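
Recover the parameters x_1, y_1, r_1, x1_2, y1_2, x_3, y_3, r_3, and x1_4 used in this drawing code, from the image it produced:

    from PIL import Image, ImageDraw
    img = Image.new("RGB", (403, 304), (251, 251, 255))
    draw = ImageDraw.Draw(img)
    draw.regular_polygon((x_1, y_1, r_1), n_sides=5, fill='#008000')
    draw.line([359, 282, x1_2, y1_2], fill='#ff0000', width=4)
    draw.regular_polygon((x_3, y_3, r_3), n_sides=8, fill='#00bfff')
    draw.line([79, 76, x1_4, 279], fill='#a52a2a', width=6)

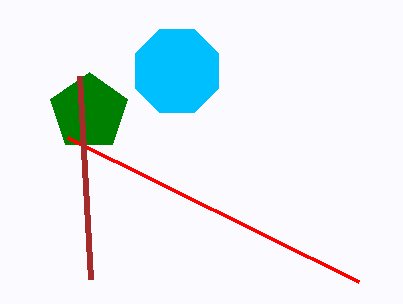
x_1 = 89; y_1 = 112; r_1 = 40; x1_2 = 68; y1_2 = 138; x_3 = 177; y_3 = 71; r_3 = 45; x1_4 = 90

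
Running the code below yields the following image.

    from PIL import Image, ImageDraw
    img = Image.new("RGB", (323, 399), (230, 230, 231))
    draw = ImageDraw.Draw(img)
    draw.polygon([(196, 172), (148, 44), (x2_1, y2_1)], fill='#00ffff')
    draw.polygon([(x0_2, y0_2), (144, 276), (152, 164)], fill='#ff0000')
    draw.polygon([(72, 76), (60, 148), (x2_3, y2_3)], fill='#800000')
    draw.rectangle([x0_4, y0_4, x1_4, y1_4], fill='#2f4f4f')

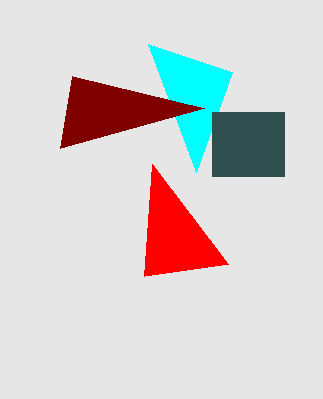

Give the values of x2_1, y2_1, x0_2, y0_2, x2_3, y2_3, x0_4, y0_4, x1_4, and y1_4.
x2_1 = 232; y2_1 = 72; x0_2 = 228; y0_2 = 264; x2_3 = 204; y2_3 = 108; x0_4 = 212; y0_4 = 112; x1_4 = 284; y1_4 = 176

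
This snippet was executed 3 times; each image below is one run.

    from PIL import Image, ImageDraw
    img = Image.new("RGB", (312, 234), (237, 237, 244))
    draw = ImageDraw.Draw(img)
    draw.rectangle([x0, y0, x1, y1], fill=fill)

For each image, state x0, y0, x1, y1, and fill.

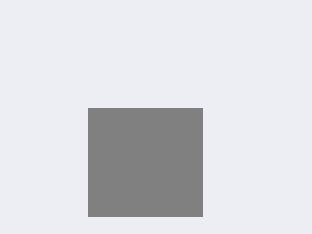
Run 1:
x0 = 88, y0 = 108, x1 = 202, y1 = 216, fill = 'gray'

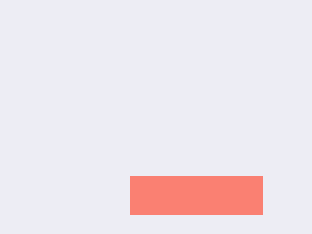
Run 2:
x0 = 130
y0 = 176
x1 = 262
y1 = 214
fill = 'salmon'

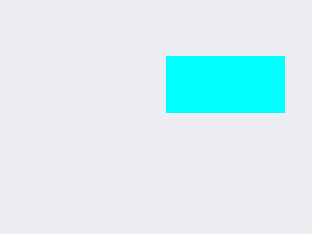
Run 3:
x0 = 166; y0 = 56; x1 = 284; y1 = 112; fill = 'cyan'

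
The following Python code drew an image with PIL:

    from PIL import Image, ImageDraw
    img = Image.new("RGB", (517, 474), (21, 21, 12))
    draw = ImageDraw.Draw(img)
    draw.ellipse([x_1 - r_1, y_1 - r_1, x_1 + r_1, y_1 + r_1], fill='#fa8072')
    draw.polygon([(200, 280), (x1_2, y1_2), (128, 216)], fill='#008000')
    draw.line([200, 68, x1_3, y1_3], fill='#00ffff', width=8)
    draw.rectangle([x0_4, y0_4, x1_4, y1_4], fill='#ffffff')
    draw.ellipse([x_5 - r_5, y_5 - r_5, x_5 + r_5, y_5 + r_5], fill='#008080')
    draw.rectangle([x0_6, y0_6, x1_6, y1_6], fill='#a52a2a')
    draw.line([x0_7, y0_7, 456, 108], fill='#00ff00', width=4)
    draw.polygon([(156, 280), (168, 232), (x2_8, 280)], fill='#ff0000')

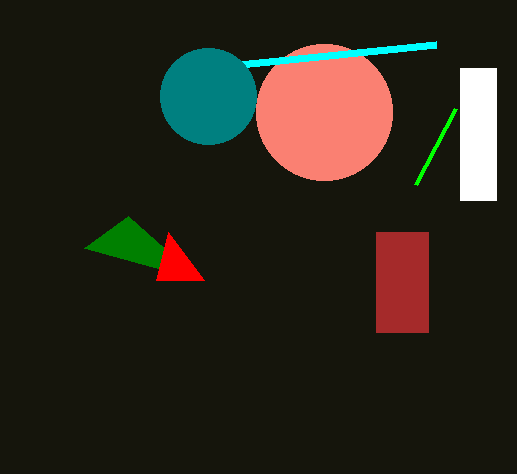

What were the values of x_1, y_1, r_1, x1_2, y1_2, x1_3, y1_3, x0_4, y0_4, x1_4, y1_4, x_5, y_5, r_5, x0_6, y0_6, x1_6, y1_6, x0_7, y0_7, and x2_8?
x_1 = 324
y_1 = 112
r_1 = 68
x1_2 = 84
y1_2 = 248
x1_3 = 436
y1_3 = 44
x0_4 = 460
y0_4 = 68
x1_4 = 496
y1_4 = 200
x_5 = 208
y_5 = 96
r_5 = 48
x0_6 = 376
y0_6 = 232
x1_6 = 428
y1_6 = 332
x0_7 = 416
y0_7 = 184
x2_8 = 204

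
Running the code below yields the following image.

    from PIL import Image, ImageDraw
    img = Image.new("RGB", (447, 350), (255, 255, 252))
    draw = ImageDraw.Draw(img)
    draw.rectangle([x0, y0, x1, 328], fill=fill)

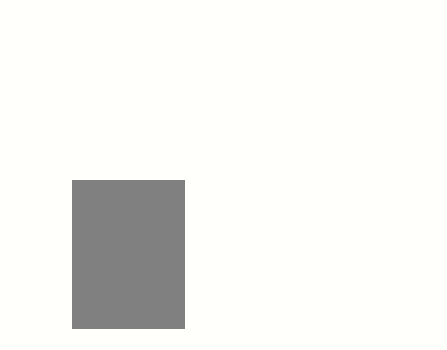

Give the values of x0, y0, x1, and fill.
x0 = 72
y0 = 180
x1 = 184
fill = 'gray'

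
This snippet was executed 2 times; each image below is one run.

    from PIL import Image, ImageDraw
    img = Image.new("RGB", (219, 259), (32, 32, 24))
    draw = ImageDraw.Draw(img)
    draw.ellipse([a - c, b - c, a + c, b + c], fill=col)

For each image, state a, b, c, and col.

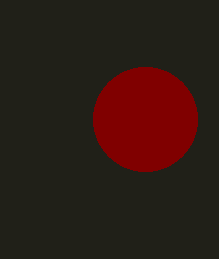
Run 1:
a = 145, b = 119, c = 52, col = 'maroon'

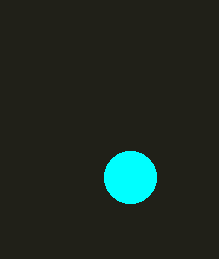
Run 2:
a = 130; b = 177; c = 26; col = 'cyan'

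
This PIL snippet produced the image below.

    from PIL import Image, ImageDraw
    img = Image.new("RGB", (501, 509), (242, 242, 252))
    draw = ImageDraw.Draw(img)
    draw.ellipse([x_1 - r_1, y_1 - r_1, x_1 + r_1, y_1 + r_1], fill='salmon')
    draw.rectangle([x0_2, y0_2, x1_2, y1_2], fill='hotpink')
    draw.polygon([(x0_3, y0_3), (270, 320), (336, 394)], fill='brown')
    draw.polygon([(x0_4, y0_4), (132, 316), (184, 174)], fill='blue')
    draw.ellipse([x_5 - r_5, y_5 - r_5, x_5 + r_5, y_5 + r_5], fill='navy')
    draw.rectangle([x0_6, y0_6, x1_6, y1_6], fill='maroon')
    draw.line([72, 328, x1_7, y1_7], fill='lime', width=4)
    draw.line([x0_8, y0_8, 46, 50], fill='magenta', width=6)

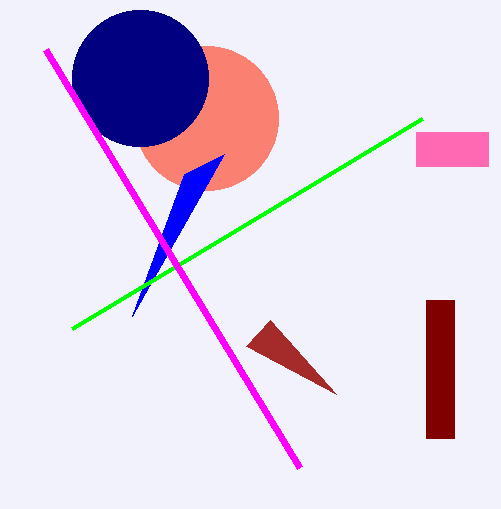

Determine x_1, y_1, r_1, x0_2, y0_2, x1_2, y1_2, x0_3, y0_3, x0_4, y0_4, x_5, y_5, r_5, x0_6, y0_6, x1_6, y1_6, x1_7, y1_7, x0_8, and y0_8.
x_1 = 206
y_1 = 118
r_1 = 72
x0_2 = 416
y0_2 = 132
x1_2 = 488
y1_2 = 166
x0_3 = 246
y0_3 = 346
x0_4 = 224
y0_4 = 154
x_5 = 140
y_5 = 78
r_5 = 68
x0_6 = 426
y0_6 = 300
x1_6 = 454
y1_6 = 438
x1_7 = 422
y1_7 = 118
x0_8 = 300
y0_8 = 468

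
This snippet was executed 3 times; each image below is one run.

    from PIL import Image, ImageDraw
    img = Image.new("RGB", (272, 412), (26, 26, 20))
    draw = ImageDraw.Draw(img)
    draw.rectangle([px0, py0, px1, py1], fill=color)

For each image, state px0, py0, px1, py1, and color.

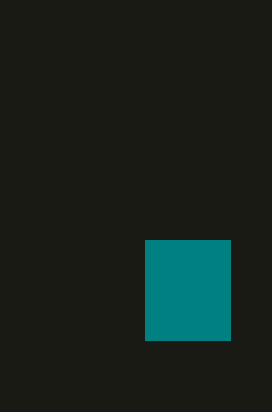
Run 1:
px0 = 145; py0 = 240; px1 = 230; py1 = 340; color = 'teal'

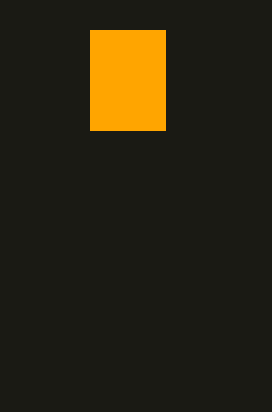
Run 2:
px0 = 90; py0 = 30; px1 = 165; py1 = 130; color = 'orange'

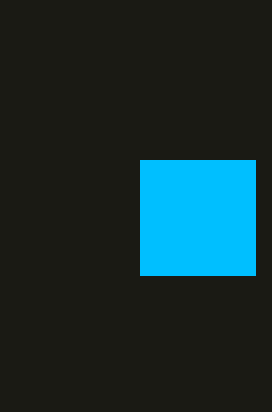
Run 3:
px0 = 140
py0 = 160
px1 = 255
py1 = 275
color = 'deepskyblue'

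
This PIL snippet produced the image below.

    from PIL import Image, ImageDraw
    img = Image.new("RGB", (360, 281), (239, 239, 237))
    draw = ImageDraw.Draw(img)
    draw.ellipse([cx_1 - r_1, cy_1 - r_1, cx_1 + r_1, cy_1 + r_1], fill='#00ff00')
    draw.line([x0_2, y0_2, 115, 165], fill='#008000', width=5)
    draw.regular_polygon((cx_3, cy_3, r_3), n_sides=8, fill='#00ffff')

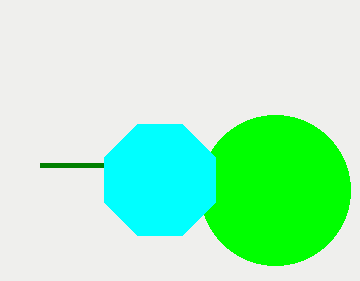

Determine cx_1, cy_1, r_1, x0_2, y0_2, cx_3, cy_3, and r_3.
cx_1 = 275, cy_1 = 190, r_1 = 75, x0_2 = 40, y0_2 = 165, cx_3 = 160, cy_3 = 180, r_3 = 60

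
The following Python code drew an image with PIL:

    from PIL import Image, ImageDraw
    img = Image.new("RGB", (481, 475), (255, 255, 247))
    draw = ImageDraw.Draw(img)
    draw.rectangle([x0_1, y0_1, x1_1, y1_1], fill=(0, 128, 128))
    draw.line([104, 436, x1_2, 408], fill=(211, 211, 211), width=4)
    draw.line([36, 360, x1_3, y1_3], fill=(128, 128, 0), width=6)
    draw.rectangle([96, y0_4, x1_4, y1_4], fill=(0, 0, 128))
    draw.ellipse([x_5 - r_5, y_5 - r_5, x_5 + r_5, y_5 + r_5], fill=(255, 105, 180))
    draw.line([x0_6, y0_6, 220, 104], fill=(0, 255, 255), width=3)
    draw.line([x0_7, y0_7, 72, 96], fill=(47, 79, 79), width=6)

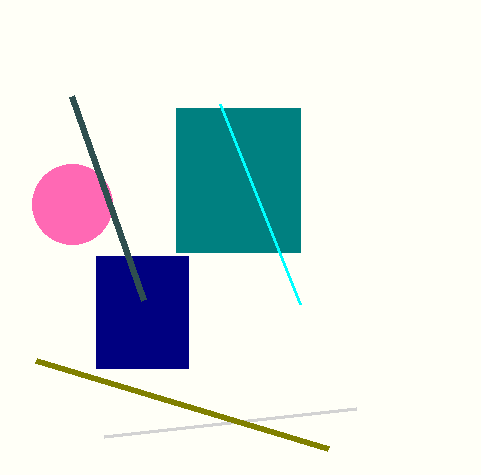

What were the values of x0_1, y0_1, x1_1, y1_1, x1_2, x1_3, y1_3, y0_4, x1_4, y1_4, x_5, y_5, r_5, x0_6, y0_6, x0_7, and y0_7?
x0_1 = 176
y0_1 = 108
x1_1 = 300
y1_1 = 252
x1_2 = 356
x1_3 = 328
y1_3 = 448
y0_4 = 256
x1_4 = 188
y1_4 = 368
x_5 = 72
y_5 = 204
r_5 = 40
x0_6 = 300
y0_6 = 304
x0_7 = 144
y0_7 = 300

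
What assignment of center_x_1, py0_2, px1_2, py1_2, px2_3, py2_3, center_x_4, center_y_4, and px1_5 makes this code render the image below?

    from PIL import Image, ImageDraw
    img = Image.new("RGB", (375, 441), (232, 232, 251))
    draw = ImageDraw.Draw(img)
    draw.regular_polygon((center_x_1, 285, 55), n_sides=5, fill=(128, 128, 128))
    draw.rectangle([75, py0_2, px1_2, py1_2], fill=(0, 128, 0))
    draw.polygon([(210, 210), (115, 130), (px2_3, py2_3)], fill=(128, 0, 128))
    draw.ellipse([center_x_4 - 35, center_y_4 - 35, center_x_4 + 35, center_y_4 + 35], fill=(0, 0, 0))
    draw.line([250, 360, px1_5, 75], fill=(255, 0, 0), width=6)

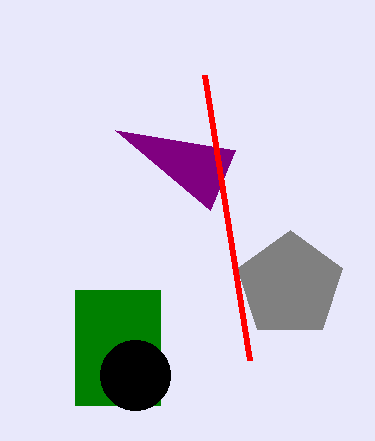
center_x_1 = 290; py0_2 = 290; px1_2 = 160; py1_2 = 405; px2_3 = 235; py2_3 = 150; center_x_4 = 135; center_y_4 = 375; px1_5 = 205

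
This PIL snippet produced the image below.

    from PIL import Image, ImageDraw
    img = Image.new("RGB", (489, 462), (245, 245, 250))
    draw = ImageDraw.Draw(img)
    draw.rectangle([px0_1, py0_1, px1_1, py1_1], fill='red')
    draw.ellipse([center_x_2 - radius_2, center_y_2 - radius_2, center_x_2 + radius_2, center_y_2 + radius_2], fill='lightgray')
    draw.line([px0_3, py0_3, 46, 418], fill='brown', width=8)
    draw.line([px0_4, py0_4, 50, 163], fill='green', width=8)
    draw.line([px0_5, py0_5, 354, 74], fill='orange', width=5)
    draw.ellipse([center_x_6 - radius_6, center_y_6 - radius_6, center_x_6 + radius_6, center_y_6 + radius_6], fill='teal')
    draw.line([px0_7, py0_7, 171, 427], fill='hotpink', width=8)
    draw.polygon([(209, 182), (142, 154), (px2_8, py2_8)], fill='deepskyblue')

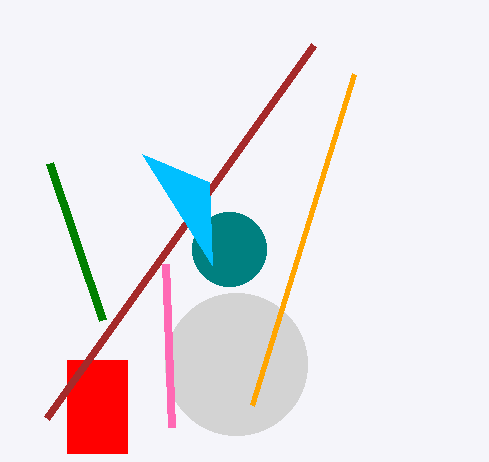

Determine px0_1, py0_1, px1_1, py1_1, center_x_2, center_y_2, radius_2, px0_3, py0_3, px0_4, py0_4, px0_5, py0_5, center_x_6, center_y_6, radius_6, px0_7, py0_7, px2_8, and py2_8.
px0_1 = 67, py0_1 = 360, px1_1 = 127, py1_1 = 453, center_x_2 = 236, center_y_2 = 364, radius_2 = 71, px0_3 = 313, py0_3 = 45, px0_4 = 103, py0_4 = 320, px0_5 = 252, py0_5 = 405, center_x_6 = 229, center_y_6 = 249, radius_6 = 37, px0_7 = 165, py0_7 = 264, px2_8 = 212, py2_8 = 265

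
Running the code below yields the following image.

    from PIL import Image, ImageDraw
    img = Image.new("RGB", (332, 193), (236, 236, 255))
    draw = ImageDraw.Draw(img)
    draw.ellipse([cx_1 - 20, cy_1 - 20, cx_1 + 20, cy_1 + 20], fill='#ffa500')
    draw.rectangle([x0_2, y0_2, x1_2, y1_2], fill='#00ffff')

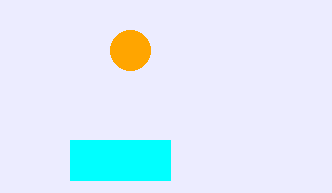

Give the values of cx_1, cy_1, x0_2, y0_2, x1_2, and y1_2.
cx_1 = 130, cy_1 = 50, x0_2 = 70, y0_2 = 140, x1_2 = 170, y1_2 = 180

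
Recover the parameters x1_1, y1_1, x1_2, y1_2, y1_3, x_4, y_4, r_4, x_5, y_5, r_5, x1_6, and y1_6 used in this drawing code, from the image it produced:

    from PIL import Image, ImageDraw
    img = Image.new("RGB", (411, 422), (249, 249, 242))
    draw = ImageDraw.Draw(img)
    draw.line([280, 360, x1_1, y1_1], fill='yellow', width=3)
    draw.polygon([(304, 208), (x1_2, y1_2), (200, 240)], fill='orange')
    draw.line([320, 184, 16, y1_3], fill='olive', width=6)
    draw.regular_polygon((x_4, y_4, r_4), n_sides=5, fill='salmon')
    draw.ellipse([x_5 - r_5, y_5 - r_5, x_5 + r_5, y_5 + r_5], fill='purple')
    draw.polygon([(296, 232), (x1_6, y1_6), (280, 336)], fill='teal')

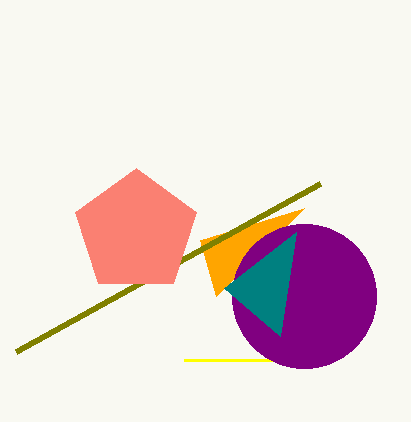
x1_1 = 184; y1_1 = 360; x1_2 = 216; y1_2 = 296; y1_3 = 352; x_4 = 136; y_4 = 232; r_4 = 64; x_5 = 304; y_5 = 296; r_5 = 72; x1_6 = 224; y1_6 = 288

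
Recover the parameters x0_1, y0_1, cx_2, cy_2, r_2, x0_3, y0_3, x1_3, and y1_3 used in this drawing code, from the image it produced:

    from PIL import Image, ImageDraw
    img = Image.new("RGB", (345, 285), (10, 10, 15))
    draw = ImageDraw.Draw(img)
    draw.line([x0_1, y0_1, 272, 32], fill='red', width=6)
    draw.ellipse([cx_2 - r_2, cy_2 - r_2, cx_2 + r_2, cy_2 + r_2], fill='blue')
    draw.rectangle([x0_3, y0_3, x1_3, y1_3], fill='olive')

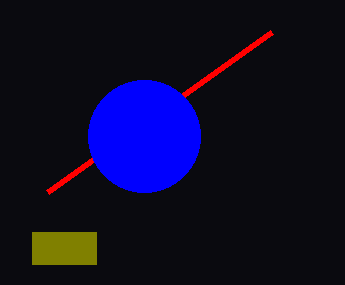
x0_1 = 48; y0_1 = 192; cx_2 = 144; cy_2 = 136; r_2 = 56; x0_3 = 32; y0_3 = 232; x1_3 = 96; y1_3 = 264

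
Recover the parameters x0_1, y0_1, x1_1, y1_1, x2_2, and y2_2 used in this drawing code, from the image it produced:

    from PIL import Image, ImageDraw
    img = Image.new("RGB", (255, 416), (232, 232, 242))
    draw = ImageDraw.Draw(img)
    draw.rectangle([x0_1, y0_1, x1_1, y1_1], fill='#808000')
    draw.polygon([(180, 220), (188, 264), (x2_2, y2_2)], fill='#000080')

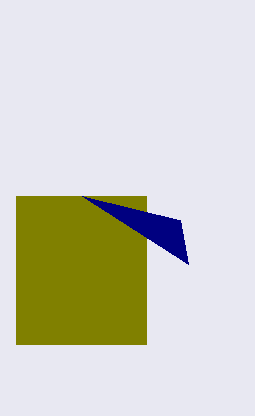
x0_1 = 16; y0_1 = 196; x1_1 = 146; y1_1 = 344; x2_2 = 82; y2_2 = 196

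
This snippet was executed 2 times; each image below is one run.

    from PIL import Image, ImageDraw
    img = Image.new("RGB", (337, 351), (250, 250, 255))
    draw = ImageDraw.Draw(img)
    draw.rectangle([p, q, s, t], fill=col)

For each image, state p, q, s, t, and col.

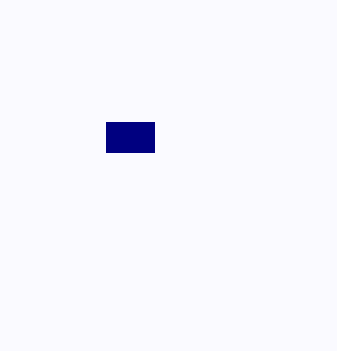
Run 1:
p = 106
q = 122
s = 154
t = 152
col = 'navy'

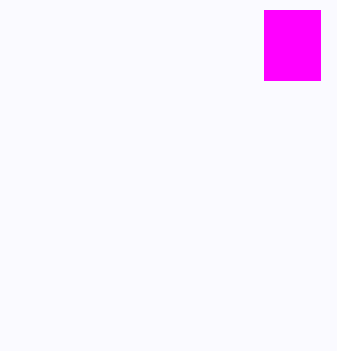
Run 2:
p = 264; q = 10; s = 320; t = 80; col = 'magenta'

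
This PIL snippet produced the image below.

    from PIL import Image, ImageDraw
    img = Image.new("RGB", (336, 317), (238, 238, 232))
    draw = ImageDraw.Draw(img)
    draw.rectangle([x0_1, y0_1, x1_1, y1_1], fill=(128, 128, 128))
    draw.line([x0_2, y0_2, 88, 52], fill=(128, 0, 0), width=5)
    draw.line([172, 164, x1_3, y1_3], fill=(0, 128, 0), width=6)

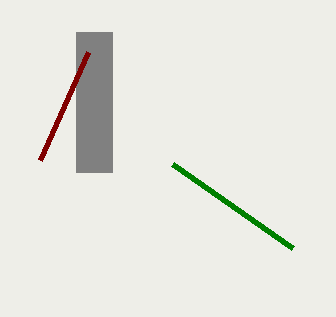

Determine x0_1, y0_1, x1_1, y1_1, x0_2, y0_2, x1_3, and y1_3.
x0_1 = 76
y0_1 = 32
x1_1 = 112
y1_1 = 172
x0_2 = 40
y0_2 = 160
x1_3 = 292
y1_3 = 248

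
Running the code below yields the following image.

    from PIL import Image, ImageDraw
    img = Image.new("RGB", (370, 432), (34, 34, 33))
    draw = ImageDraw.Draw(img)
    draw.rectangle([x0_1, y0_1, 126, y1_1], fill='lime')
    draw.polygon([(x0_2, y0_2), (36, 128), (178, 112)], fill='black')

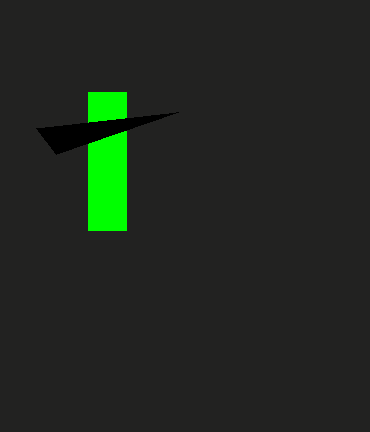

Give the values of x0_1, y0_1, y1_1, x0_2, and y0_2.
x0_1 = 88; y0_1 = 92; y1_1 = 230; x0_2 = 56; y0_2 = 154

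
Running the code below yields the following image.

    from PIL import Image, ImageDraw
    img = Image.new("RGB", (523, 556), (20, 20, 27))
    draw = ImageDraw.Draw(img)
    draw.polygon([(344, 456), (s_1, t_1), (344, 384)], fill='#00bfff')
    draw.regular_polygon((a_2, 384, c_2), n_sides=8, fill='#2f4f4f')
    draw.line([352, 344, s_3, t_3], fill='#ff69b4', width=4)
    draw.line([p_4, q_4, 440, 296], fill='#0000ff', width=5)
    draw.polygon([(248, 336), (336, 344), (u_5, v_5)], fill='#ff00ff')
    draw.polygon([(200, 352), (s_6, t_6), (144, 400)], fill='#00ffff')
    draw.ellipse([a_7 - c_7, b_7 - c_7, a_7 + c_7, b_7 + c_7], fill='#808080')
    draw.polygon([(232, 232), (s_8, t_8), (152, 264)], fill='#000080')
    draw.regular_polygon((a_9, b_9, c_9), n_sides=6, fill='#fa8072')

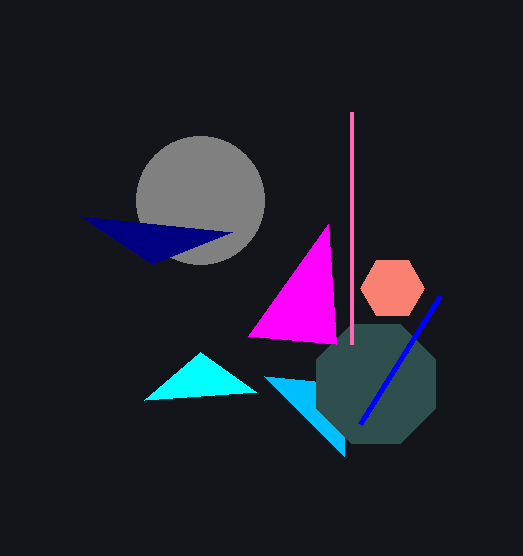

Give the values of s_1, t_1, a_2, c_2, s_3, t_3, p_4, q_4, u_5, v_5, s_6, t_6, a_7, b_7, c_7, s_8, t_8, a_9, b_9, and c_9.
s_1 = 264
t_1 = 376
a_2 = 376
c_2 = 64
s_3 = 352
t_3 = 112
p_4 = 360
q_4 = 424
u_5 = 328
v_5 = 224
s_6 = 256
t_6 = 392
a_7 = 200
b_7 = 200
c_7 = 64
s_8 = 80
t_8 = 216
a_9 = 392
b_9 = 288
c_9 = 32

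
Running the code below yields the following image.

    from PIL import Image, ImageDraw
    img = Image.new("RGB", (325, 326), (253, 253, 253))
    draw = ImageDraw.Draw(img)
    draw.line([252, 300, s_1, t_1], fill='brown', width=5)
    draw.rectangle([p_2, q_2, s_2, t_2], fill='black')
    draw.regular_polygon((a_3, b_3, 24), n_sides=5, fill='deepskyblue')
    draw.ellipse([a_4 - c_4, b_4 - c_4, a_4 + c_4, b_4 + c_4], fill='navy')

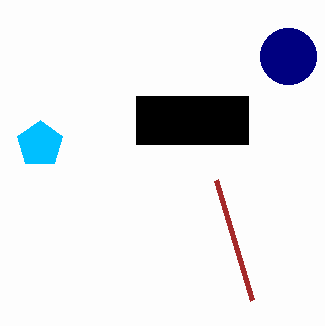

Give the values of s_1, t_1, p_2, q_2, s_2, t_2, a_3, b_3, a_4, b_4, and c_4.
s_1 = 216; t_1 = 180; p_2 = 136; q_2 = 96; s_2 = 248; t_2 = 144; a_3 = 40; b_3 = 144; a_4 = 288; b_4 = 56; c_4 = 28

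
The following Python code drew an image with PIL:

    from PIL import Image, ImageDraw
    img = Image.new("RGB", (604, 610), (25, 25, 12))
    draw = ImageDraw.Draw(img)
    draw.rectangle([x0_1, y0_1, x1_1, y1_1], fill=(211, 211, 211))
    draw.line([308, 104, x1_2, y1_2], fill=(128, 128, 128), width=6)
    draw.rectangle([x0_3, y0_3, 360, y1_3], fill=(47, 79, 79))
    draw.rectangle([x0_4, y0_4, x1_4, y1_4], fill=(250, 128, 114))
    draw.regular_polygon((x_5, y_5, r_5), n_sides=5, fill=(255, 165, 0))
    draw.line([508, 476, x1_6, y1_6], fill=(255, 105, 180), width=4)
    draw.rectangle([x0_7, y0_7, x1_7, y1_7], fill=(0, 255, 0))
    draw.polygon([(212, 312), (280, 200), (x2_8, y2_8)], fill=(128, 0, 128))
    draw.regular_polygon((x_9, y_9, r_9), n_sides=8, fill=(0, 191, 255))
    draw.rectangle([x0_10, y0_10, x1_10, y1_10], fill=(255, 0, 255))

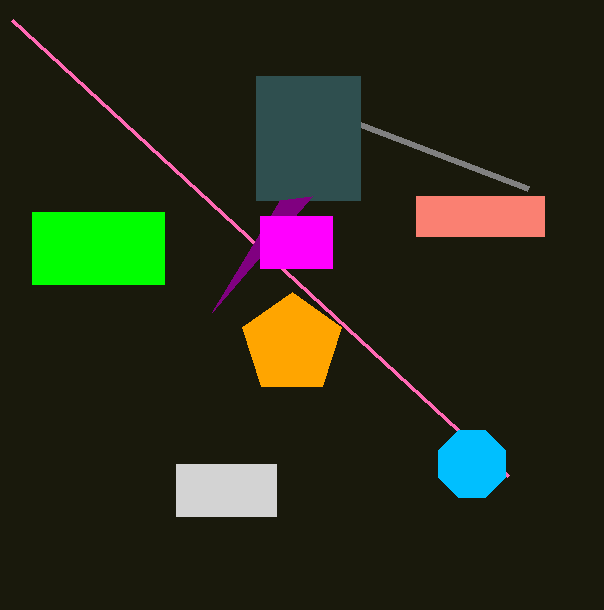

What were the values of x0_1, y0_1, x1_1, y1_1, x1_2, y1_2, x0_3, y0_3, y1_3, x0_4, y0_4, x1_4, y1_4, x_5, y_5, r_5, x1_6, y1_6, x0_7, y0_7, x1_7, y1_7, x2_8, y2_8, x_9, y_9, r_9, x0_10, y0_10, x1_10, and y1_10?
x0_1 = 176
y0_1 = 464
x1_1 = 276
y1_1 = 516
x1_2 = 528
y1_2 = 188
x0_3 = 256
y0_3 = 76
y1_3 = 200
x0_4 = 416
y0_4 = 196
x1_4 = 544
y1_4 = 236
x_5 = 292
y_5 = 344
r_5 = 52
x1_6 = 12
y1_6 = 20
x0_7 = 32
y0_7 = 212
x1_7 = 164
y1_7 = 284
x2_8 = 312
y2_8 = 196
x_9 = 472
y_9 = 464
r_9 = 36
x0_10 = 260
y0_10 = 216
x1_10 = 332
y1_10 = 268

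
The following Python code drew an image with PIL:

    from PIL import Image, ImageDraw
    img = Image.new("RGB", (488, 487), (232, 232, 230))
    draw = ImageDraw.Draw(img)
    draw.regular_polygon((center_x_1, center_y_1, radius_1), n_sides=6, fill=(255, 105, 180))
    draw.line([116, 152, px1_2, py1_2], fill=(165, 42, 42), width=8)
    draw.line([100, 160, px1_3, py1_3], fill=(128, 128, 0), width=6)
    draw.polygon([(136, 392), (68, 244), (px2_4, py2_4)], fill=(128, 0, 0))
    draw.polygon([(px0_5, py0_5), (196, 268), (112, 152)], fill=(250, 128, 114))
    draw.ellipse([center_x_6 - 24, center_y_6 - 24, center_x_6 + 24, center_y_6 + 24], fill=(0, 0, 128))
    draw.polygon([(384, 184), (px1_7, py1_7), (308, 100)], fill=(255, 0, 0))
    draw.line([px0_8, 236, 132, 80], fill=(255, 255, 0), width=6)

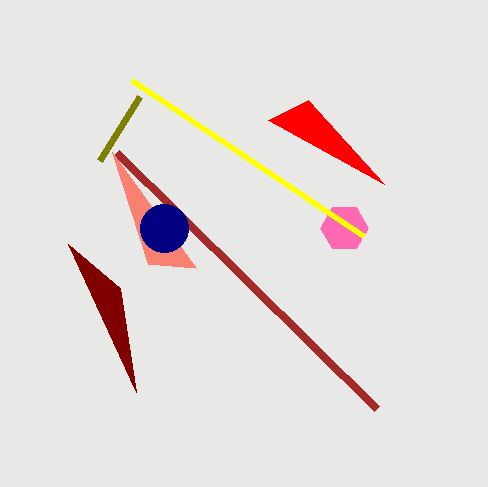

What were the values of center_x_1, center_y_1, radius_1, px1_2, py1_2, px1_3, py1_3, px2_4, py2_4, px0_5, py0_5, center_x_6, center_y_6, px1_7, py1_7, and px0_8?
center_x_1 = 344, center_y_1 = 228, radius_1 = 24, px1_2 = 376, py1_2 = 408, px1_3 = 140, py1_3 = 96, px2_4 = 120, py2_4 = 288, px0_5 = 148, py0_5 = 264, center_x_6 = 164, center_y_6 = 228, px1_7 = 268, py1_7 = 120, px0_8 = 364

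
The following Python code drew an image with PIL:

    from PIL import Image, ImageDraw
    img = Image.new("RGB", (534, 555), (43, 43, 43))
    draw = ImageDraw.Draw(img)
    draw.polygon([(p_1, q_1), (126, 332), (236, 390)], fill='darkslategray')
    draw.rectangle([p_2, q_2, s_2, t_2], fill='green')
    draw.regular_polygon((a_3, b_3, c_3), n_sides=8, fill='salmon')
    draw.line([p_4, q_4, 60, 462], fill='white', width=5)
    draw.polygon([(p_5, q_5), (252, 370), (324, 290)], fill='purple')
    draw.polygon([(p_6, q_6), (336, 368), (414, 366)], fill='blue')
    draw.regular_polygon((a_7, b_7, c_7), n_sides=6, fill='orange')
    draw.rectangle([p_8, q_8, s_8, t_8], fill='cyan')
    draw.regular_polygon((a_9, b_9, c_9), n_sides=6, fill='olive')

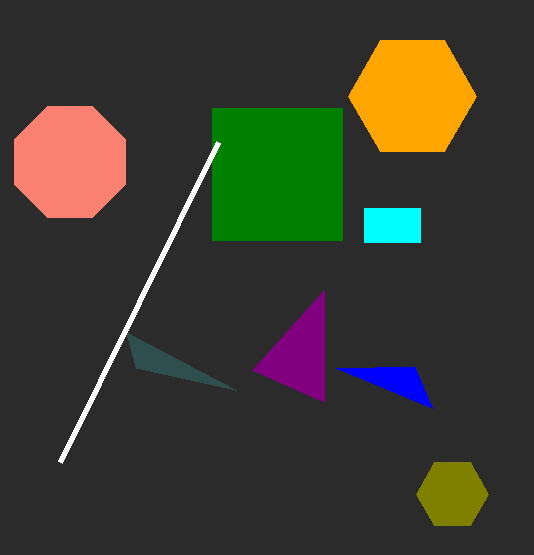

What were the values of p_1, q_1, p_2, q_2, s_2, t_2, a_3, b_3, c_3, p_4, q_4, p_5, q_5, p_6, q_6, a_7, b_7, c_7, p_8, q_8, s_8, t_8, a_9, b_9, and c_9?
p_1 = 136, q_1 = 368, p_2 = 212, q_2 = 108, s_2 = 342, t_2 = 240, a_3 = 70, b_3 = 162, c_3 = 60, p_4 = 218, q_4 = 142, p_5 = 324, q_5 = 402, p_6 = 432, q_6 = 408, a_7 = 412, b_7 = 96, c_7 = 64, p_8 = 364, q_8 = 208, s_8 = 420, t_8 = 242, a_9 = 452, b_9 = 494, c_9 = 36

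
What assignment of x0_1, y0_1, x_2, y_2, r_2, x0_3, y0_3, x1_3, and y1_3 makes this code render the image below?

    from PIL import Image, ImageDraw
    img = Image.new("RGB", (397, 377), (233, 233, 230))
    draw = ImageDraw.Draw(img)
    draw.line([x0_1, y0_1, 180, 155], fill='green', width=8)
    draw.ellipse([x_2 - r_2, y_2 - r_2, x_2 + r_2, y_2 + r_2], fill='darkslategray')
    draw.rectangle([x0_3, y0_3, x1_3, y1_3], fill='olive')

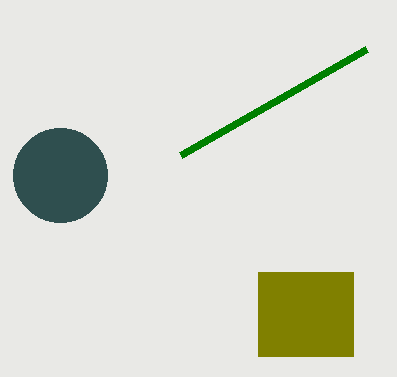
x0_1 = 366, y0_1 = 49, x_2 = 60, y_2 = 175, r_2 = 47, x0_3 = 258, y0_3 = 272, x1_3 = 353, y1_3 = 356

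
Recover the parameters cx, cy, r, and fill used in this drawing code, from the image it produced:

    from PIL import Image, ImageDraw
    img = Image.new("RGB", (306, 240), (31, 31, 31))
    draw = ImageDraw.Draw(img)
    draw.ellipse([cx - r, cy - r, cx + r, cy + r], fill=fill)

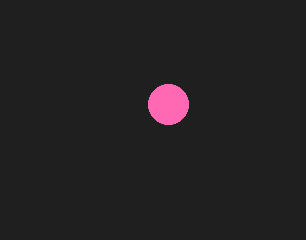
cx = 168
cy = 104
r = 20
fill = 'hotpink'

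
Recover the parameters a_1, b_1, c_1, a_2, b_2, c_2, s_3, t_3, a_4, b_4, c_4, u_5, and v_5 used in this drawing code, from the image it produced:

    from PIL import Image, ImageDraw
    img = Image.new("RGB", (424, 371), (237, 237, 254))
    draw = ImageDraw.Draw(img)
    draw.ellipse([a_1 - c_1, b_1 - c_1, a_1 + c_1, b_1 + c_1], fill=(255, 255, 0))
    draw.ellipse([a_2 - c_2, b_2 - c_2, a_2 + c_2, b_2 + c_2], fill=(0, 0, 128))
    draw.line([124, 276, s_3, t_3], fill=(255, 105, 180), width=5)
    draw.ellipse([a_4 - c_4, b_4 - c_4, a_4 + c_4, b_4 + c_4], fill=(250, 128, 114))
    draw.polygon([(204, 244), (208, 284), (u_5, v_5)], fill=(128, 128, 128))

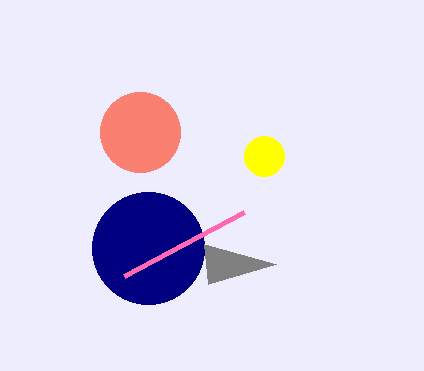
a_1 = 264, b_1 = 156, c_1 = 20, a_2 = 148, b_2 = 248, c_2 = 56, s_3 = 244, t_3 = 212, a_4 = 140, b_4 = 132, c_4 = 40, u_5 = 276, v_5 = 264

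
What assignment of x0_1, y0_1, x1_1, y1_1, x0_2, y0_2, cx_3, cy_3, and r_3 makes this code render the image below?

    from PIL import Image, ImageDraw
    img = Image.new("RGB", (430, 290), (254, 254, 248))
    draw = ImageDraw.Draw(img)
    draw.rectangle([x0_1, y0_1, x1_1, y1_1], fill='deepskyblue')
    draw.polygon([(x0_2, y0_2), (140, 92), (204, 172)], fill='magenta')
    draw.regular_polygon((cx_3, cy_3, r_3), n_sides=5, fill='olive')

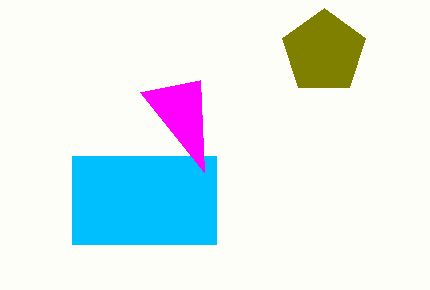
x0_1 = 72
y0_1 = 156
x1_1 = 216
y1_1 = 244
x0_2 = 200
y0_2 = 80
cx_3 = 324
cy_3 = 52
r_3 = 44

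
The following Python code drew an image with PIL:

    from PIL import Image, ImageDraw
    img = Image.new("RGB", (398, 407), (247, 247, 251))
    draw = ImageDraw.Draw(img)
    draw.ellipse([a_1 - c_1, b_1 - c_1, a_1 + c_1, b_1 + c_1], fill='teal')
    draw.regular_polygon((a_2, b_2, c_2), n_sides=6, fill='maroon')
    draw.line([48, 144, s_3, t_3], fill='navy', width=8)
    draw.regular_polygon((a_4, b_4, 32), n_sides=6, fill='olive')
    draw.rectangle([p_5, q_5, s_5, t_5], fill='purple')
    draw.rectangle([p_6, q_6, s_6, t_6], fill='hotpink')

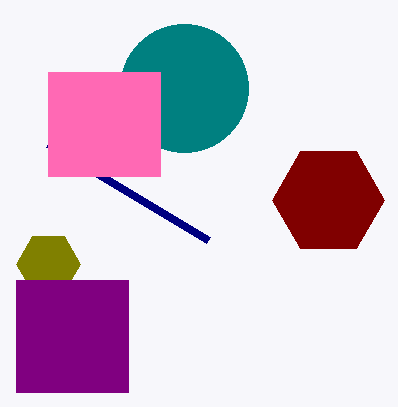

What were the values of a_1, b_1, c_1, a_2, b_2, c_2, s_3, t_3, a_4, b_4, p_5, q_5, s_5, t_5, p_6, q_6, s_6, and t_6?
a_1 = 184; b_1 = 88; c_1 = 64; a_2 = 328; b_2 = 200; c_2 = 56; s_3 = 208; t_3 = 240; a_4 = 48; b_4 = 264; p_5 = 16; q_5 = 280; s_5 = 128; t_5 = 392; p_6 = 48; q_6 = 72; s_6 = 160; t_6 = 176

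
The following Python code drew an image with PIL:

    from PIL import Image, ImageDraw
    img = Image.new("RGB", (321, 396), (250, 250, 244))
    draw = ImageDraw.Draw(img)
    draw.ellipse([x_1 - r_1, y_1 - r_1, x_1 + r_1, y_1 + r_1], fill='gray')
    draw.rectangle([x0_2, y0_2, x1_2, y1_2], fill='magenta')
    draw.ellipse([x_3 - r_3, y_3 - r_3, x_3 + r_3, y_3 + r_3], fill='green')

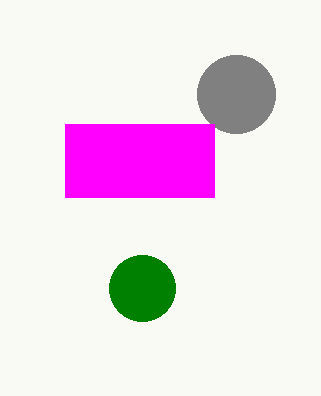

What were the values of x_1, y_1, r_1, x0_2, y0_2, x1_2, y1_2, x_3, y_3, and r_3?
x_1 = 236; y_1 = 94; r_1 = 39; x0_2 = 65; y0_2 = 124; x1_2 = 214; y1_2 = 197; x_3 = 142; y_3 = 288; r_3 = 33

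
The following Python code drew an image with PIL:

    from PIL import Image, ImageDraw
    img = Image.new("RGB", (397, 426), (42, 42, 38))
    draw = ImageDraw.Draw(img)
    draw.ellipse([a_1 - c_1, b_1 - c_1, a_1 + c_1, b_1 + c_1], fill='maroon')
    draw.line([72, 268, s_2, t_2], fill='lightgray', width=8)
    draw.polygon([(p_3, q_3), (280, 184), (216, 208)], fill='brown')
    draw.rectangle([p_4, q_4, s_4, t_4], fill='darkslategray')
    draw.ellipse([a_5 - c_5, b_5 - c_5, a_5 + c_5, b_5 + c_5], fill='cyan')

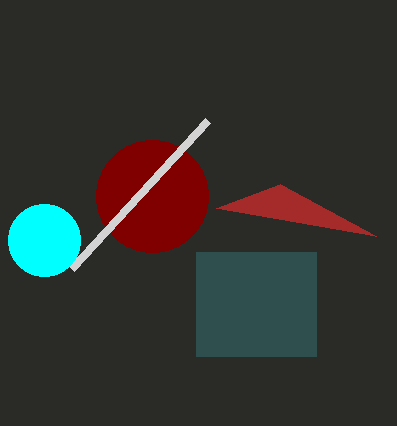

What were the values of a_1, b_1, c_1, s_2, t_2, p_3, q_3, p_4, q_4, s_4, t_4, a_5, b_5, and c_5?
a_1 = 152, b_1 = 196, c_1 = 56, s_2 = 208, t_2 = 120, p_3 = 376, q_3 = 236, p_4 = 196, q_4 = 252, s_4 = 316, t_4 = 356, a_5 = 44, b_5 = 240, c_5 = 36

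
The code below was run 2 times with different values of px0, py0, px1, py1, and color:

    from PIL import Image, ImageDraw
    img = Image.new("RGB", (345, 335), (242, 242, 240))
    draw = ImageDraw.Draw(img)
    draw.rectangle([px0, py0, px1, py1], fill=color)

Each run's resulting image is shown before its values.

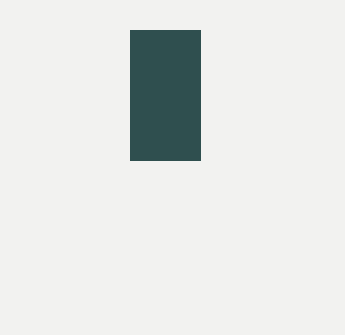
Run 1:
px0 = 130, py0 = 30, px1 = 200, py1 = 160, color = 'darkslategray'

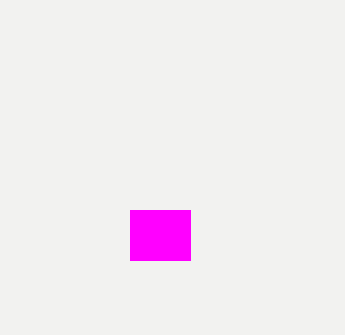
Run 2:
px0 = 130, py0 = 210, px1 = 190, py1 = 260, color = 'magenta'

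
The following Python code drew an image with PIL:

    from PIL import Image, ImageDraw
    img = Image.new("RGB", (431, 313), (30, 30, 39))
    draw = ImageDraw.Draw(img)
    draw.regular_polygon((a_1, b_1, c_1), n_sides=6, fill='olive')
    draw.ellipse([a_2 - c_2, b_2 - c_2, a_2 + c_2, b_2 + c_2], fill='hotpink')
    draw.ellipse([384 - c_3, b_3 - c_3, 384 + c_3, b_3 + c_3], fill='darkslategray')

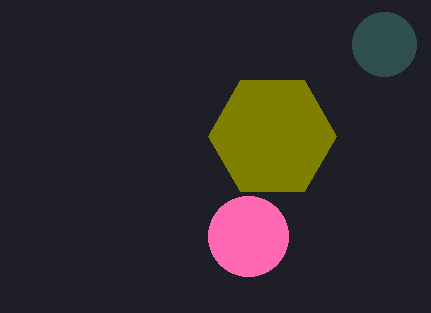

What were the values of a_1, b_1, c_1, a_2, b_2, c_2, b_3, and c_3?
a_1 = 272; b_1 = 136; c_1 = 64; a_2 = 248; b_2 = 236; c_2 = 40; b_3 = 44; c_3 = 32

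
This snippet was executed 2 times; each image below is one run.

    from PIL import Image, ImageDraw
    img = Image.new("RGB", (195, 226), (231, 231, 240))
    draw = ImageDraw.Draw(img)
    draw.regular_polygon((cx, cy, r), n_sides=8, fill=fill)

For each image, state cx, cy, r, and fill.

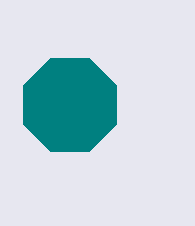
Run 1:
cx = 70
cy = 105
r = 50
fill = 'teal'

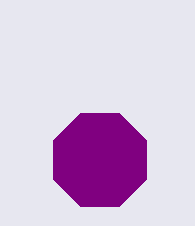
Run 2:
cx = 100; cy = 160; r = 50; fill = 'purple'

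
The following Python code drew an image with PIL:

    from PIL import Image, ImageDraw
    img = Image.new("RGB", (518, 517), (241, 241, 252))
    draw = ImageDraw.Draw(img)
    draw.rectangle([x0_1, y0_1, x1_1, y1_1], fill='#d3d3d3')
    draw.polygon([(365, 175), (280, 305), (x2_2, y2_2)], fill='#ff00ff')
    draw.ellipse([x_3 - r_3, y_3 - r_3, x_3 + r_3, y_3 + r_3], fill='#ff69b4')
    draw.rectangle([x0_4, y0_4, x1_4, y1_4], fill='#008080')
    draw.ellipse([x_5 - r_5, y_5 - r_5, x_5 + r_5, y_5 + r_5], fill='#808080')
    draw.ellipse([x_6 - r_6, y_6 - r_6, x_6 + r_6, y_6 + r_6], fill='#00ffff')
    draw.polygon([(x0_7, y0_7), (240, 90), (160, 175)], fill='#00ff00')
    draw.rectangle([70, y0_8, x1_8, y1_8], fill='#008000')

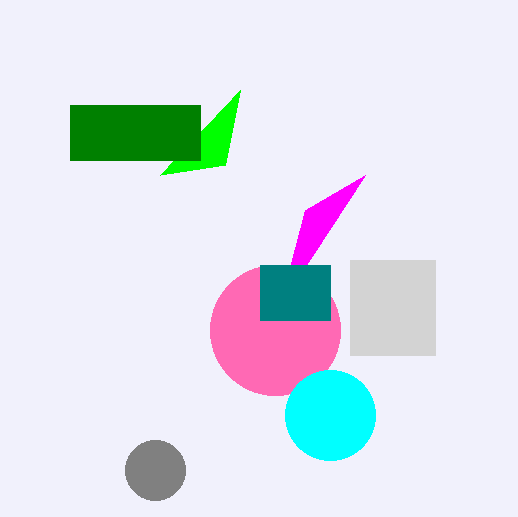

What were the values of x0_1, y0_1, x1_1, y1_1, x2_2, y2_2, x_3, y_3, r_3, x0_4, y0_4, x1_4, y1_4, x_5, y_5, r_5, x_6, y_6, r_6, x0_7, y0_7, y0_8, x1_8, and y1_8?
x0_1 = 350; y0_1 = 260; x1_1 = 435; y1_1 = 355; x2_2 = 305; y2_2 = 210; x_3 = 275; y_3 = 330; r_3 = 65; x0_4 = 260; y0_4 = 265; x1_4 = 330; y1_4 = 320; x_5 = 155; y_5 = 470; r_5 = 30; x_6 = 330; y_6 = 415; r_6 = 45; x0_7 = 225; y0_7 = 165; y0_8 = 105; x1_8 = 200; y1_8 = 160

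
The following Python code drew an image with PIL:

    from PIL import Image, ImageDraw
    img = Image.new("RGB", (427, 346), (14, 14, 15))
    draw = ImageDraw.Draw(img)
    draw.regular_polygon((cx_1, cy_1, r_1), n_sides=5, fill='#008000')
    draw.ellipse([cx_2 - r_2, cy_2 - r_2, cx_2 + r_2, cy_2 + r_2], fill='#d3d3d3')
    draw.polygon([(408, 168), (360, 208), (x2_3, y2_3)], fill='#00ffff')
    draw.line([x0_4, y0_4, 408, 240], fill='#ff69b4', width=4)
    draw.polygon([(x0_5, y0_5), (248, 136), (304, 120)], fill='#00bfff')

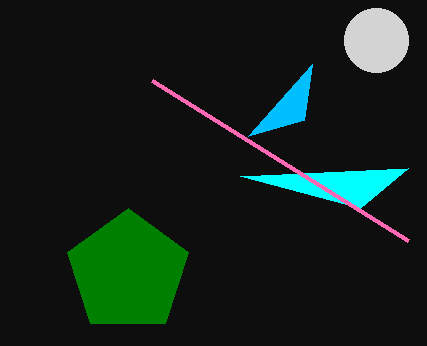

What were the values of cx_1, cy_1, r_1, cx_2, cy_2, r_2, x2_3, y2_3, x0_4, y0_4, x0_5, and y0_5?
cx_1 = 128
cy_1 = 272
r_1 = 64
cx_2 = 376
cy_2 = 40
r_2 = 32
x2_3 = 240
y2_3 = 176
x0_4 = 152
y0_4 = 80
x0_5 = 312
y0_5 = 64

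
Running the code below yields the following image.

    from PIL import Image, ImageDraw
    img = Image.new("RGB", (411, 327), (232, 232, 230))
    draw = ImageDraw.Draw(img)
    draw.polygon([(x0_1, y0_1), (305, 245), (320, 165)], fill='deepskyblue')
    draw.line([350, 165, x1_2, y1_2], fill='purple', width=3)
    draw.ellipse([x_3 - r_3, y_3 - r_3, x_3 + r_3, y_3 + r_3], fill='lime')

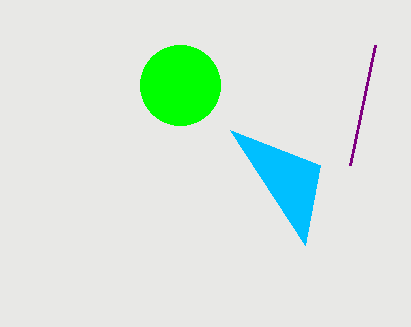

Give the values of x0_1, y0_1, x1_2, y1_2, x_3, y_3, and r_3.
x0_1 = 230; y0_1 = 130; x1_2 = 375; y1_2 = 45; x_3 = 180; y_3 = 85; r_3 = 40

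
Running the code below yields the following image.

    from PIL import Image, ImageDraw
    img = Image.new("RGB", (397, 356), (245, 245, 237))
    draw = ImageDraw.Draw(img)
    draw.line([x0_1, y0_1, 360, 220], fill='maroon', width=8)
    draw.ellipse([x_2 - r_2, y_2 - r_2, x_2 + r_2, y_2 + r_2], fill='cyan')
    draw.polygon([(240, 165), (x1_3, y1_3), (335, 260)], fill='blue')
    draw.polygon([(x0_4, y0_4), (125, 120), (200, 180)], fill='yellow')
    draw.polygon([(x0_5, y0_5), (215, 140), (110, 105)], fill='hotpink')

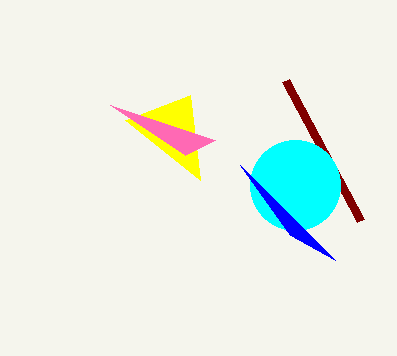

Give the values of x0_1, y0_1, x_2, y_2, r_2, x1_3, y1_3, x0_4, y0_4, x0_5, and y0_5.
x0_1 = 285; y0_1 = 80; x_2 = 295; y_2 = 185; r_2 = 45; x1_3 = 290; y1_3 = 235; x0_4 = 190; y0_4 = 95; x0_5 = 185; y0_5 = 155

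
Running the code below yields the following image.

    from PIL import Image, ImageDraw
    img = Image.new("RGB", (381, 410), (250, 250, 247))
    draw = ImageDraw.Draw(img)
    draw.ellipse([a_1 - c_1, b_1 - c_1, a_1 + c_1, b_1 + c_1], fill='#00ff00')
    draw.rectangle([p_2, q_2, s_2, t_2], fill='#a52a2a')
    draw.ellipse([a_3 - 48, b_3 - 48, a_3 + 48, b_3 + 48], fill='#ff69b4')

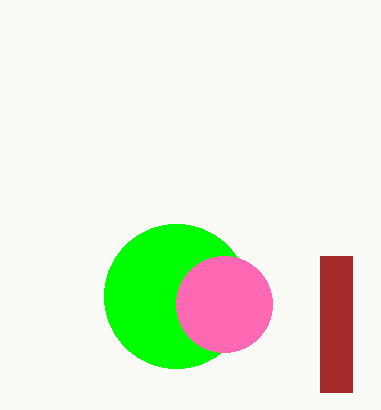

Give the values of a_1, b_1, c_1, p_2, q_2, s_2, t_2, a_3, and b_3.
a_1 = 176; b_1 = 296; c_1 = 72; p_2 = 320; q_2 = 256; s_2 = 352; t_2 = 392; a_3 = 224; b_3 = 304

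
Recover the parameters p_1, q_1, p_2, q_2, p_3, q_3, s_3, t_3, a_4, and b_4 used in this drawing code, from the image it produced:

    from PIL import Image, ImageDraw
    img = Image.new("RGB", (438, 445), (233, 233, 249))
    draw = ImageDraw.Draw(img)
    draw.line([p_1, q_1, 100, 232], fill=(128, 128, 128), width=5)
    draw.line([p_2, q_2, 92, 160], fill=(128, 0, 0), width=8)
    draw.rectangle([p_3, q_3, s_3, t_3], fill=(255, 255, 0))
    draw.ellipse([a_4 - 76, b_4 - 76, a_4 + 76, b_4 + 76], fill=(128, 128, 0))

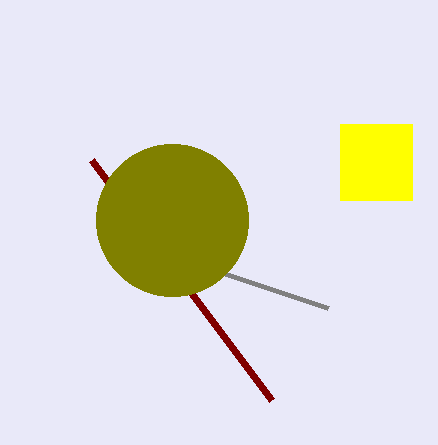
p_1 = 328
q_1 = 308
p_2 = 272
q_2 = 400
p_3 = 340
q_3 = 124
s_3 = 412
t_3 = 200
a_4 = 172
b_4 = 220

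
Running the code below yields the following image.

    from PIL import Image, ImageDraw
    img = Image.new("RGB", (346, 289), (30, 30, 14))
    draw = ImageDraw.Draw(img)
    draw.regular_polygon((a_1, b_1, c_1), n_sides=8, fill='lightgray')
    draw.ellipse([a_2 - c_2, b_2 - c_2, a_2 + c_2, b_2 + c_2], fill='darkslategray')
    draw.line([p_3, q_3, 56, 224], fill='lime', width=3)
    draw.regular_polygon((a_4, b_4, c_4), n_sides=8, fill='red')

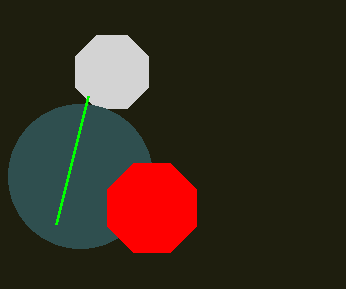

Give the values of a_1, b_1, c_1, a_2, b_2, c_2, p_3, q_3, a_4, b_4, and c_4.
a_1 = 112
b_1 = 72
c_1 = 40
a_2 = 80
b_2 = 176
c_2 = 72
p_3 = 88
q_3 = 96
a_4 = 152
b_4 = 208
c_4 = 48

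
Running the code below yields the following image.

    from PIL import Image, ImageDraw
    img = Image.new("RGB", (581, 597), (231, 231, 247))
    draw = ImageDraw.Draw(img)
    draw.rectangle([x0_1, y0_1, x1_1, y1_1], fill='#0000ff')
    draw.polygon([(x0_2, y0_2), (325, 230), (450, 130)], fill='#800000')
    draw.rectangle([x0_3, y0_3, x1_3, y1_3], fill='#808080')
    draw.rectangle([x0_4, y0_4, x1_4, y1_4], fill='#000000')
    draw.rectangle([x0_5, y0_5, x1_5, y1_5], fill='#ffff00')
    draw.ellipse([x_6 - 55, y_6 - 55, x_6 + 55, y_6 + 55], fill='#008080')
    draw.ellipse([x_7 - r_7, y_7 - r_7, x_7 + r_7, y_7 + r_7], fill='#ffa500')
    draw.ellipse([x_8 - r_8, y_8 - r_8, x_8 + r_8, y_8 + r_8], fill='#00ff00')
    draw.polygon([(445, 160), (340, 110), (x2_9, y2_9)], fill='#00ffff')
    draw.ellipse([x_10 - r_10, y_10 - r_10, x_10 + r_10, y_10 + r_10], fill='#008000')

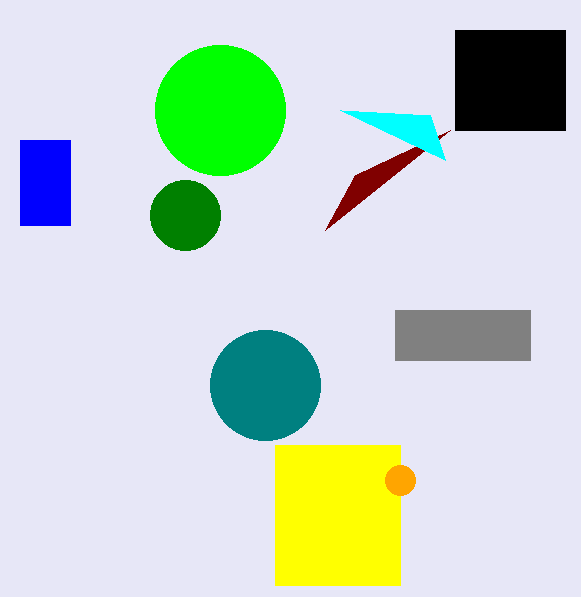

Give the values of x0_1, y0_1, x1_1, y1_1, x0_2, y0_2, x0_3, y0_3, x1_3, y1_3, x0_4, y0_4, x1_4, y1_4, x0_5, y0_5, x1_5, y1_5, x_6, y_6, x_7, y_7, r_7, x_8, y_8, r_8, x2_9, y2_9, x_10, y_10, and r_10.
x0_1 = 20; y0_1 = 140; x1_1 = 70; y1_1 = 225; x0_2 = 355; y0_2 = 175; x0_3 = 395; y0_3 = 310; x1_3 = 530; y1_3 = 360; x0_4 = 455; y0_4 = 30; x1_4 = 565; y1_4 = 130; x0_5 = 275; y0_5 = 445; x1_5 = 400; y1_5 = 585; x_6 = 265; y_6 = 385; x_7 = 400; y_7 = 480; r_7 = 15; x_8 = 220; y_8 = 110; r_8 = 65; x2_9 = 430; y2_9 = 115; x_10 = 185; y_10 = 215; r_10 = 35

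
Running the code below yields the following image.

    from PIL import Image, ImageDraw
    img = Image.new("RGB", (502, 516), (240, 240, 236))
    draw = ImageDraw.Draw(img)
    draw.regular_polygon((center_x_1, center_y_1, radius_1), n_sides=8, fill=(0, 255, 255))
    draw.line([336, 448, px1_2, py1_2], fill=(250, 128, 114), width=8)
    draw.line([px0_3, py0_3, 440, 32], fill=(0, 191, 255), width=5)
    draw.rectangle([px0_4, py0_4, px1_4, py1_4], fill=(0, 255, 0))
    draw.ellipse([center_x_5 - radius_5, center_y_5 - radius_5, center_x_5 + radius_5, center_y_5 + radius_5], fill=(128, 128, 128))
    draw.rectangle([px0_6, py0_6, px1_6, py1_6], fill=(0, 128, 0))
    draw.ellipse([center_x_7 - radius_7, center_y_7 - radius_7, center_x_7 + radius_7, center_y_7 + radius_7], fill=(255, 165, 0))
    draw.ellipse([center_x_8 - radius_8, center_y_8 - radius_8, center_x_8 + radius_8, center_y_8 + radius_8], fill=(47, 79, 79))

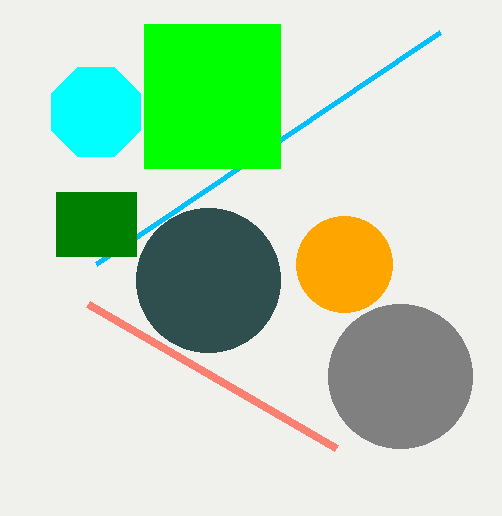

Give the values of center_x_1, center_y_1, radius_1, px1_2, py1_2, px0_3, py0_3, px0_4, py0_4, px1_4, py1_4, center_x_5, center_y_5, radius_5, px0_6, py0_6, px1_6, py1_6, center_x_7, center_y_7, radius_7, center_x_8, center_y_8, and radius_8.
center_x_1 = 96; center_y_1 = 112; radius_1 = 48; px1_2 = 88; py1_2 = 304; px0_3 = 96; py0_3 = 264; px0_4 = 144; py0_4 = 24; px1_4 = 280; py1_4 = 168; center_x_5 = 400; center_y_5 = 376; radius_5 = 72; px0_6 = 56; py0_6 = 192; px1_6 = 136; py1_6 = 256; center_x_7 = 344; center_y_7 = 264; radius_7 = 48; center_x_8 = 208; center_y_8 = 280; radius_8 = 72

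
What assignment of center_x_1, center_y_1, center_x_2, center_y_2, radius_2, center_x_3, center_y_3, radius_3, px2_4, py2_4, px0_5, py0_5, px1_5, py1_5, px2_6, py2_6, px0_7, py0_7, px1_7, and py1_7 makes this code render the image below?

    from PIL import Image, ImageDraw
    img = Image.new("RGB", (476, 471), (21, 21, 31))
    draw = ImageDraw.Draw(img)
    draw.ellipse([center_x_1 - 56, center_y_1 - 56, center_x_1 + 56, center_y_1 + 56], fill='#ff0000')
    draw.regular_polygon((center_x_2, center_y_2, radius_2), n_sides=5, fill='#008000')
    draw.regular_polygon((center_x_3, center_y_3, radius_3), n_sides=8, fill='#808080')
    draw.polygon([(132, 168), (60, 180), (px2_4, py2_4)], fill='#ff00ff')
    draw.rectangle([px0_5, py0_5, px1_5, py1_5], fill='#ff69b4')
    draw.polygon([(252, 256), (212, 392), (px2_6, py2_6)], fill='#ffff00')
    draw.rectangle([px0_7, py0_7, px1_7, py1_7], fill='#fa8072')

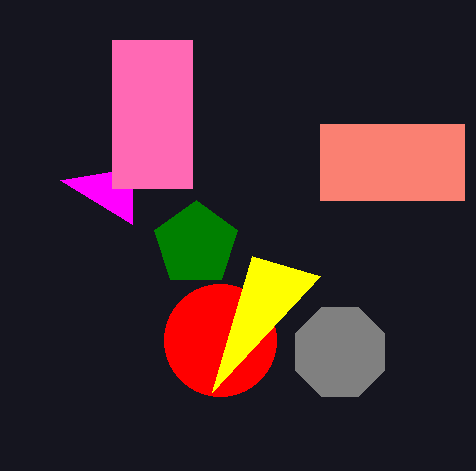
center_x_1 = 220; center_y_1 = 340; center_x_2 = 196; center_y_2 = 244; radius_2 = 44; center_x_3 = 340; center_y_3 = 352; radius_3 = 48; px2_4 = 132; py2_4 = 224; px0_5 = 112; py0_5 = 40; px1_5 = 192; py1_5 = 188; px2_6 = 320; py2_6 = 276; px0_7 = 320; py0_7 = 124; px1_7 = 464; py1_7 = 200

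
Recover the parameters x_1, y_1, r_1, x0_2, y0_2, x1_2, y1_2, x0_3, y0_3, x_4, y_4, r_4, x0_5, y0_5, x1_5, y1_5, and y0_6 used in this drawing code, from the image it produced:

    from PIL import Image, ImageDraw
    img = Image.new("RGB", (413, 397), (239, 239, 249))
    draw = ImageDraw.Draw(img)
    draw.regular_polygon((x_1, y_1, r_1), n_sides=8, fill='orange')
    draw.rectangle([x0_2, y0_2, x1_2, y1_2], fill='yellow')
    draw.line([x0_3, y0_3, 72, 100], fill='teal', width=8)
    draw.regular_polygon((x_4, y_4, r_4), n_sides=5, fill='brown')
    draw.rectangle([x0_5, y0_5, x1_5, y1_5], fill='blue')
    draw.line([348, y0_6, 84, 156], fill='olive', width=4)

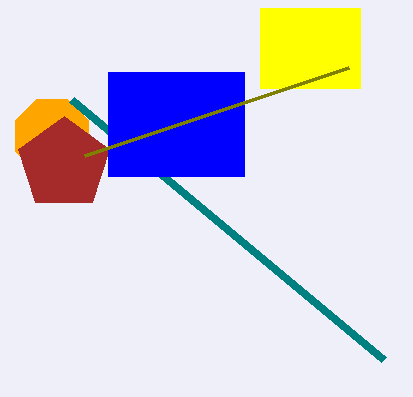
x_1 = 52
y_1 = 136
r_1 = 40
x0_2 = 260
y0_2 = 8
x1_2 = 360
y1_2 = 88
x0_3 = 384
y0_3 = 360
x_4 = 64
y_4 = 164
r_4 = 48
x0_5 = 108
y0_5 = 72
x1_5 = 244
y1_5 = 176
y0_6 = 68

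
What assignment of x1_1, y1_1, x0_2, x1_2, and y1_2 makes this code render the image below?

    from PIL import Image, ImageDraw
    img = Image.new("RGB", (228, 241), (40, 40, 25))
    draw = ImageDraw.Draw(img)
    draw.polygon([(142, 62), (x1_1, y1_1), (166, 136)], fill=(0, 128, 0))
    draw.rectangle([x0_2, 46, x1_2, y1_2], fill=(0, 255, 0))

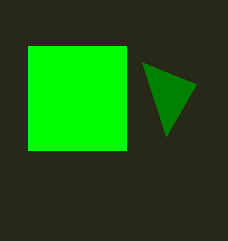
x1_1 = 196, y1_1 = 84, x0_2 = 28, x1_2 = 126, y1_2 = 150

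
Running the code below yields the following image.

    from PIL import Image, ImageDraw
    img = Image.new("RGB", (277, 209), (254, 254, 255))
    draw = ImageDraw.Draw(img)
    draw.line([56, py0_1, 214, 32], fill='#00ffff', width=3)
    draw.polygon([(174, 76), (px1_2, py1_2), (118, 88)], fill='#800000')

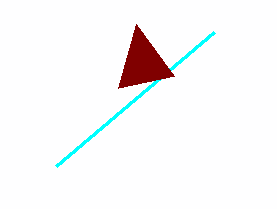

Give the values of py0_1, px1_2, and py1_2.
py0_1 = 166, px1_2 = 136, py1_2 = 24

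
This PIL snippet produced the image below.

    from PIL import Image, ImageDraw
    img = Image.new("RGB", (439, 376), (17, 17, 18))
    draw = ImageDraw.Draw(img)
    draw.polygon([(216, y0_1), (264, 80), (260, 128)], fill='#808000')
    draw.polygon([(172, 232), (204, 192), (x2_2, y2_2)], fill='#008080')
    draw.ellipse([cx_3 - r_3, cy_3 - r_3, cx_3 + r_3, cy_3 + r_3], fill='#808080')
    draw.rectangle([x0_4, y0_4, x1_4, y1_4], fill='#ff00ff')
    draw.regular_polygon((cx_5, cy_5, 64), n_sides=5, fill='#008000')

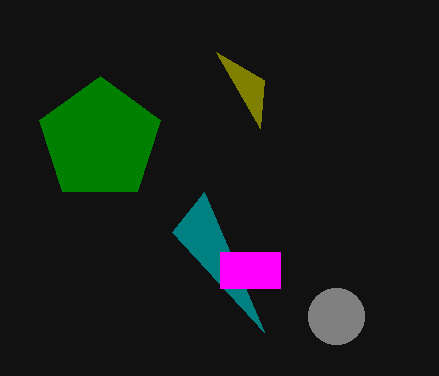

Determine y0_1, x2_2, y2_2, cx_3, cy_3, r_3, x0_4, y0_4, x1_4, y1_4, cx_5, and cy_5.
y0_1 = 52; x2_2 = 264; y2_2 = 332; cx_3 = 336; cy_3 = 316; r_3 = 28; x0_4 = 220; y0_4 = 252; x1_4 = 280; y1_4 = 288; cx_5 = 100; cy_5 = 140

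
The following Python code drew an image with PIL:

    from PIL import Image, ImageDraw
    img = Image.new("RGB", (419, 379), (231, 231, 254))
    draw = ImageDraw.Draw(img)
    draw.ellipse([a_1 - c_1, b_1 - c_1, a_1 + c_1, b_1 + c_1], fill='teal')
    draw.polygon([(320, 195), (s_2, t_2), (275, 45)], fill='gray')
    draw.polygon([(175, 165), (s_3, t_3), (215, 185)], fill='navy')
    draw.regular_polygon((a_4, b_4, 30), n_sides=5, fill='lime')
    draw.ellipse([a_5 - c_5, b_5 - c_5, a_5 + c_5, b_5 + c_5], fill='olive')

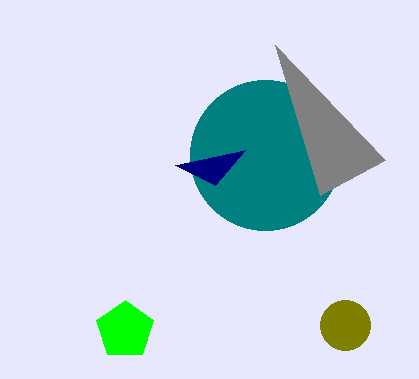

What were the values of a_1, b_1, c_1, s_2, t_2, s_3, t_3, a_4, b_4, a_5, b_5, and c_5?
a_1 = 265, b_1 = 155, c_1 = 75, s_2 = 385, t_2 = 160, s_3 = 245, t_3 = 150, a_4 = 125, b_4 = 330, a_5 = 345, b_5 = 325, c_5 = 25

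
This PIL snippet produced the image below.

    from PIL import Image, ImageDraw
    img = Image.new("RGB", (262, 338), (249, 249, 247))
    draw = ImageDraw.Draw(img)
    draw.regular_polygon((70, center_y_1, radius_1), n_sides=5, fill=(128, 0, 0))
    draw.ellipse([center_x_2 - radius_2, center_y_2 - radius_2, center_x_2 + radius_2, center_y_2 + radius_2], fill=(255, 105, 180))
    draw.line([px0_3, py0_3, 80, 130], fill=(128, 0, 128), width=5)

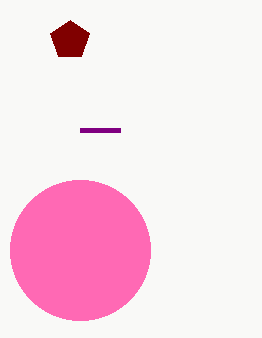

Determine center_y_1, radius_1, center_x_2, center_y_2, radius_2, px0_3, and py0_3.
center_y_1 = 40, radius_1 = 20, center_x_2 = 80, center_y_2 = 250, radius_2 = 70, px0_3 = 120, py0_3 = 130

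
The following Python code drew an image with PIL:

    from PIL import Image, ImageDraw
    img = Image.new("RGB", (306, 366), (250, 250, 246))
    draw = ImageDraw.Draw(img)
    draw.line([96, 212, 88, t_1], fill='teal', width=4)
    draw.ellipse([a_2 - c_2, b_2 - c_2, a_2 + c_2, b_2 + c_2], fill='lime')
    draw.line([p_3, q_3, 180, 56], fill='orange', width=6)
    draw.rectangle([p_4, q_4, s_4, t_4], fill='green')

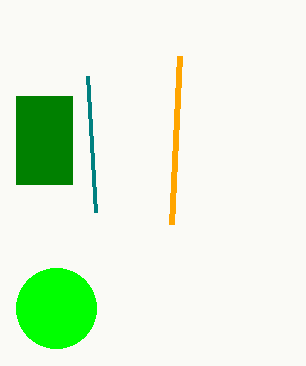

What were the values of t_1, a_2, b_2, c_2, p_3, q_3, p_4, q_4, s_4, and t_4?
t_1 = 76, a_2 = 56, b_2 = 308, c_2 = 40, p_3 = 172, q_3 = 224, p_4 = 16, q_4 = 96, s_4 = 72, t_4 = 184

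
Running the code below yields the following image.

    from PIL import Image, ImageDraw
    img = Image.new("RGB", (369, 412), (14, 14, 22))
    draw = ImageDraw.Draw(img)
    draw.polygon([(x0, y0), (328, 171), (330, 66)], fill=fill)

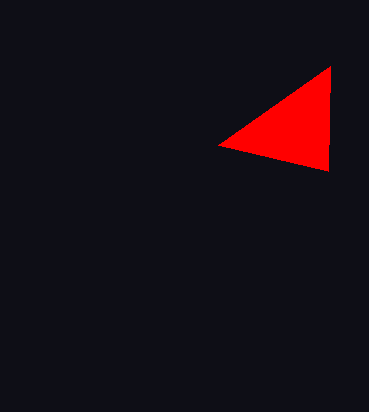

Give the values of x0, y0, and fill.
x0 = 218
y0 = 145
fill = 'red'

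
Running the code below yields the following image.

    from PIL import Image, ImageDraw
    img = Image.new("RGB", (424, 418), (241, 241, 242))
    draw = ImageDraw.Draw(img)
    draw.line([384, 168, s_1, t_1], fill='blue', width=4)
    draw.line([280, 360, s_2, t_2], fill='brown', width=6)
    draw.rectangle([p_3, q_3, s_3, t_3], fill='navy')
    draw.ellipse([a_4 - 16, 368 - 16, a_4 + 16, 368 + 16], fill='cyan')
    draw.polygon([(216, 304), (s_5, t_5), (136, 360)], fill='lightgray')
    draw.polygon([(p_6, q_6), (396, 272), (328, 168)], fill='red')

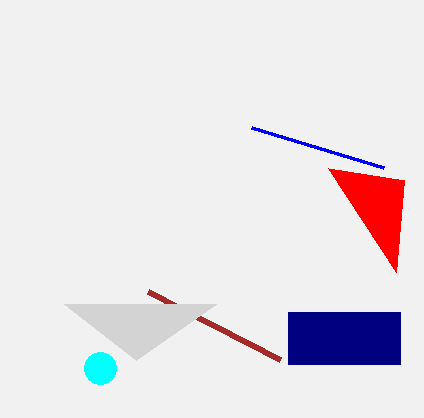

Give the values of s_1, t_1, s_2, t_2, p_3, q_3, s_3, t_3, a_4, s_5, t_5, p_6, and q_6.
s_1 = 252
t_1 = 128
s_2 = 148
t_2 = 292
p_3 = 288
q_3 = 312
s_3 = 400
t_3 = 364
a_4 = 100
s_5 = 64
t_5 = 304
p_6 = 404
q_6 = 180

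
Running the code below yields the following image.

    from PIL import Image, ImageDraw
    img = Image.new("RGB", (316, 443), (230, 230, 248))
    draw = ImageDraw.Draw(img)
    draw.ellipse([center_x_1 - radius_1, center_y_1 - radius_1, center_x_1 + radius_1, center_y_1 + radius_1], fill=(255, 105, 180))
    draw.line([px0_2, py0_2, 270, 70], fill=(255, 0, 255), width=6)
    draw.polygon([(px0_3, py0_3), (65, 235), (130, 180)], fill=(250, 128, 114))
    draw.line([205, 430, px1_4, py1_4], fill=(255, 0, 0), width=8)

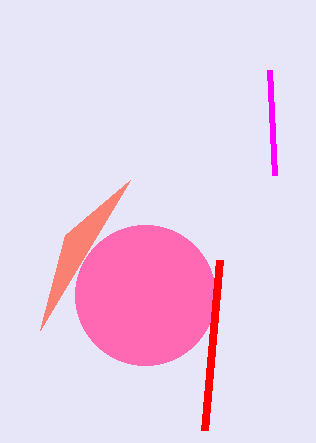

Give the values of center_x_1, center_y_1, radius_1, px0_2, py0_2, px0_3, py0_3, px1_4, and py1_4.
center_x_1 = 145; center_y_1 = 295; radius_1 = 70; px0_2 = 275; py0_2 = 175; px0_3 = 40; py0_3 = 330; px1_4 = 220; py1_4 = 260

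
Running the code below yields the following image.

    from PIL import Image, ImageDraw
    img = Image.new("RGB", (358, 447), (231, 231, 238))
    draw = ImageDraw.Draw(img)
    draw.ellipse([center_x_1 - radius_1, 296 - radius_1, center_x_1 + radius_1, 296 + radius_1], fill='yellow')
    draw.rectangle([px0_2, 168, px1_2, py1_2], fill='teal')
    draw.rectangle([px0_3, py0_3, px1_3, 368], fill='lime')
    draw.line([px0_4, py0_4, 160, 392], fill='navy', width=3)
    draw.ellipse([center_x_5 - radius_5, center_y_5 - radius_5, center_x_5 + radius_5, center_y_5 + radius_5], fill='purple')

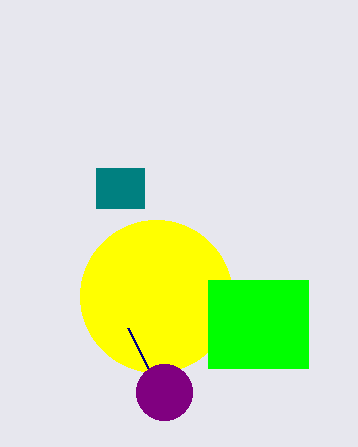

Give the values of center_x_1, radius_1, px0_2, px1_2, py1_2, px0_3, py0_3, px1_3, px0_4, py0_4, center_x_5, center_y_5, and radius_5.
center_x_1 = 156, radius_1 = 76, px0_2 = 96, px1_2 = 144, py1_2 = 208, px0_3 = 208, py0_3 = 280, px1_3 = 308, px0_4 = 128, py0_4 = 328, center_x_5 = 164, center_y_5 = 392, radius_5 = 28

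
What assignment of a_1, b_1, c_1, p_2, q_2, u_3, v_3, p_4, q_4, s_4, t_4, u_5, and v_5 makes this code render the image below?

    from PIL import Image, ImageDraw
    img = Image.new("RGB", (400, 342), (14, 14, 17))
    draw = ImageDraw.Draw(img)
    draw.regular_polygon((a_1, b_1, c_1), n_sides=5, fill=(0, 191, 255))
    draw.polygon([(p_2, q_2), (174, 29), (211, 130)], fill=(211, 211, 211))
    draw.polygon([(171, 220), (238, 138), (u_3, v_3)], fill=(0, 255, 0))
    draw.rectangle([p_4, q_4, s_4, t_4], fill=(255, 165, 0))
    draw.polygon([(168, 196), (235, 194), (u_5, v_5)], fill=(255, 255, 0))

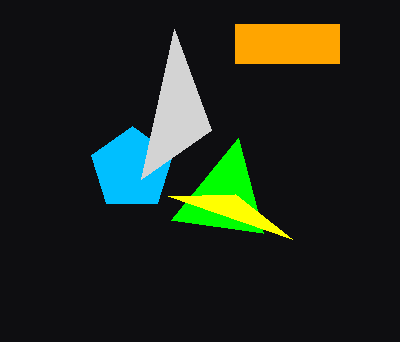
a_1 = 132; b_1 = 169; c_1 = 43; p_2 = 141; q_2 = 179; u_3 = 263; v_3 = 233; p_4 = 235; q_4 = 24; s_4 = 339; t_4 = 63; u_5 = 292; v_5 = 239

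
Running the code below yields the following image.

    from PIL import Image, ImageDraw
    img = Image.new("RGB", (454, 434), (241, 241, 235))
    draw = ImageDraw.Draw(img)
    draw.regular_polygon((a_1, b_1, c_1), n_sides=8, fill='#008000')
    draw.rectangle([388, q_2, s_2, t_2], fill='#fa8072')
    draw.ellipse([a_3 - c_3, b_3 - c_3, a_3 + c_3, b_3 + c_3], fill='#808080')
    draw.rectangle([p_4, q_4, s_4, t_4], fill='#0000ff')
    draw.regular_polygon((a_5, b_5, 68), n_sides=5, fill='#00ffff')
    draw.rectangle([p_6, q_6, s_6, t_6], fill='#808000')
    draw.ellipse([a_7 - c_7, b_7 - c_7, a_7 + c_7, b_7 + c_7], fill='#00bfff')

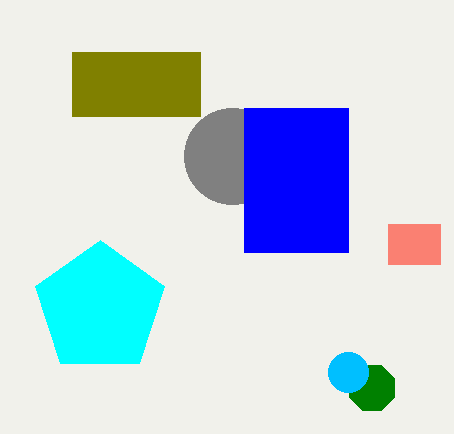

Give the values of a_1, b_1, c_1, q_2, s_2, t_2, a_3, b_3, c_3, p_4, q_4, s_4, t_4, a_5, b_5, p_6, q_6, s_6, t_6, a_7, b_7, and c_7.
a_1 = 372, b_1 = 388, c_1 = 24, q_2 = 224, s_2 = 440, t_2 = 264, a_3 = 232, b_3 = 156, c_3 = 48, p_4 = 244, q_4 = 108, s_4 = 348, t_4 = 252, a_5 = 100, b_5 = 308, p_6 = 72, q_6 = 52, s_6 = 200, t_6 = 116, a_7 = 348, b_7 = 372, c_7 = 20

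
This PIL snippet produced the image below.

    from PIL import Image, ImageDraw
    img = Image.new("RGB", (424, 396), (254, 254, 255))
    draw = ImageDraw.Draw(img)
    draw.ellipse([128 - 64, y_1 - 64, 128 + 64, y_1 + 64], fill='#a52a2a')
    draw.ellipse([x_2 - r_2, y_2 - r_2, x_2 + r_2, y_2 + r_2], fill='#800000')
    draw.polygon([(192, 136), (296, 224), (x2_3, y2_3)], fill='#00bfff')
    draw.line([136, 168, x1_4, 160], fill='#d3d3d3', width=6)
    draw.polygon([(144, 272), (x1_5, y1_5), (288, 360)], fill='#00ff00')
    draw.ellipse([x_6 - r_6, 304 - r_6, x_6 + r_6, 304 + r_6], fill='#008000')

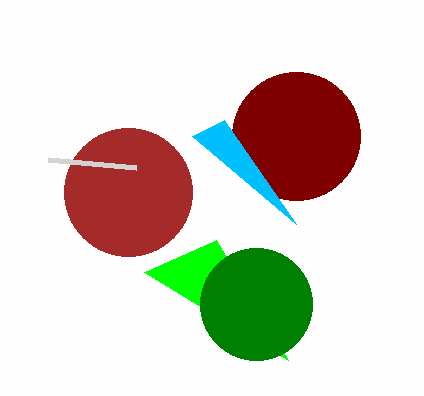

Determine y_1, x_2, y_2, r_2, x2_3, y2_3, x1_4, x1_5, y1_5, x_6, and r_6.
y_1 = 192
x_2 = 296
y_2 = 136
r_2 = 64
x2_3 = 224
y2_3 = 120
x1_4 = 48
x1_5 = 216
y1_5 = 240
x_6 = 256
r_6 = 56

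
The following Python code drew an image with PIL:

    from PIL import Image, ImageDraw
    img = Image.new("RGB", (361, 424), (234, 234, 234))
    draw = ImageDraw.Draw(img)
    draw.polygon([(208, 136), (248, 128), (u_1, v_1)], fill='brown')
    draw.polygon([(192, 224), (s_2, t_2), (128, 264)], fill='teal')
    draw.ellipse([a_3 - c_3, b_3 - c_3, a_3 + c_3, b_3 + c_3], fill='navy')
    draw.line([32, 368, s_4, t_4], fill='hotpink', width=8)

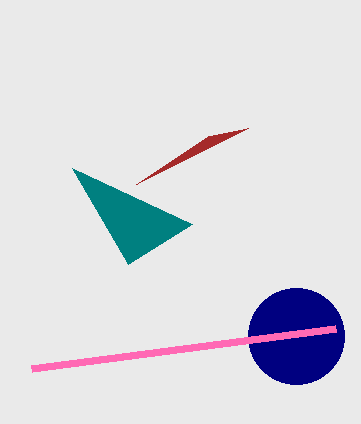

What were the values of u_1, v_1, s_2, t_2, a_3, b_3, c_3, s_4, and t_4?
u_1 = 136
v_1 = 184
s_2 = 72
t_2 = 168
a_3 = 296
b_3 = 336
c_3 = 48
s_4 = 336
t_4 = 328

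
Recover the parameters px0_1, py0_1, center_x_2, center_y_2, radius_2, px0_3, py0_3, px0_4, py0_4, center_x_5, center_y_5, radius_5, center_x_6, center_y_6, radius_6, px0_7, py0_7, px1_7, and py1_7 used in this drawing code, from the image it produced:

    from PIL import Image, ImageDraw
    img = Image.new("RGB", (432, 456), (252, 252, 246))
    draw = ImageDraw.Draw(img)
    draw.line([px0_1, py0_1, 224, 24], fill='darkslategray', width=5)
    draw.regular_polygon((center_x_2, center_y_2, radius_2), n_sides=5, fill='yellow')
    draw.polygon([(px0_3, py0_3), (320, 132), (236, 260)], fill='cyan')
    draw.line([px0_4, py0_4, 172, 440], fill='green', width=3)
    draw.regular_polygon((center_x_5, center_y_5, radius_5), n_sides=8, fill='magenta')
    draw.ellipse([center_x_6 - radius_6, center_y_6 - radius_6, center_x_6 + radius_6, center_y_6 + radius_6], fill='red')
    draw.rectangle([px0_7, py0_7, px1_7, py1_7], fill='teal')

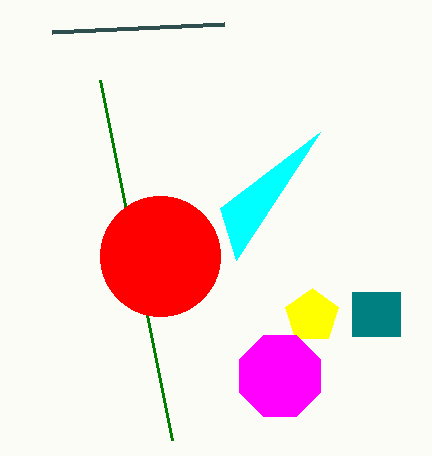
px0_1 = 52; py0_1 = 32; center_x_2 = 312; center_y_2 = 316; radius_2 = 28; px0_3 = 220; py0_3 = 208; px0_4 = 100; py0_4 = 80; center_x_5 = 280; center_y_5 = 376; radius_5 = 44; center_x_6 = 160; center_y_6 = 256; radius_6 = 60; px0_7 = 352; py0_7 = 292; px1_7 = 400; py1_7 = 336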